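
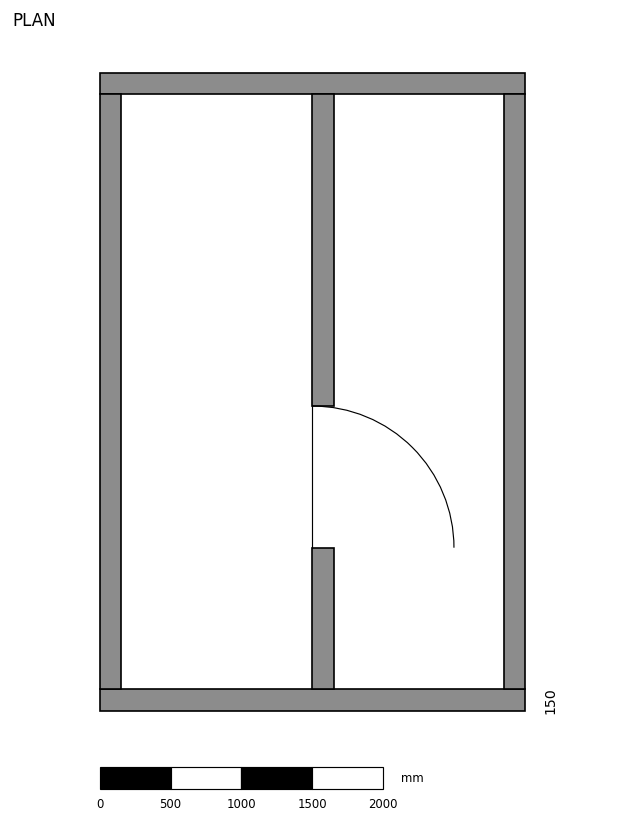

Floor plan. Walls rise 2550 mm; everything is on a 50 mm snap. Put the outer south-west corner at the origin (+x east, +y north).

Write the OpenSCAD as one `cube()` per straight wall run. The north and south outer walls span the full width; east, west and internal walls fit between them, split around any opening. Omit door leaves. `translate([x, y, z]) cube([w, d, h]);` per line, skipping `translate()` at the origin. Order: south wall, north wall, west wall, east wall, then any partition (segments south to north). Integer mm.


cube([3000, 150, 2550]);
translate([0, 4350, 0]) cube([3000, 150, 2550]);
translate([0, 150, 0]) cube([150, 4200, 2550]);
translate([2850, 150, 0]) cube([150, 4200, 2550]);
translate([1500, 150, 0]) cube([150, 1000, 2550]);
translate([1500, 2150, 0]) cube([150, 2200, 2550]);


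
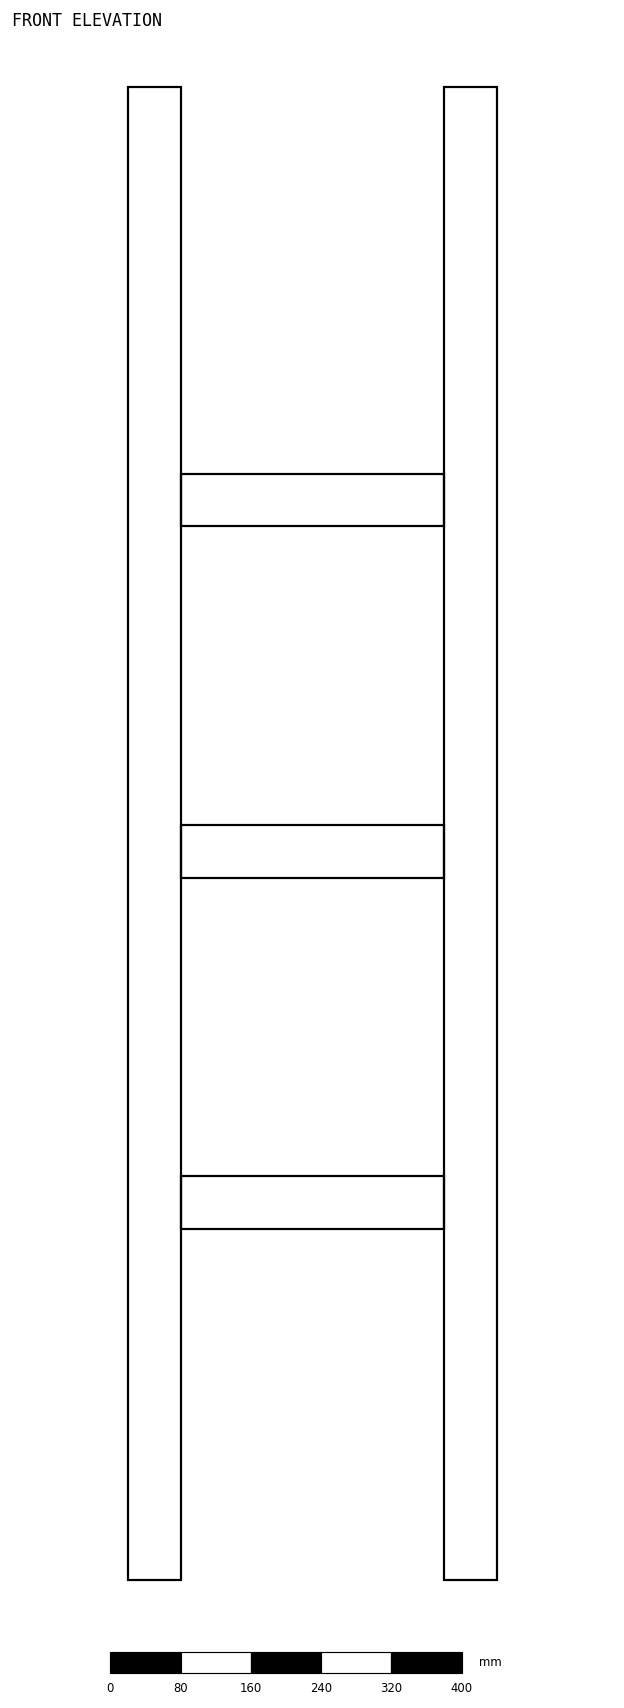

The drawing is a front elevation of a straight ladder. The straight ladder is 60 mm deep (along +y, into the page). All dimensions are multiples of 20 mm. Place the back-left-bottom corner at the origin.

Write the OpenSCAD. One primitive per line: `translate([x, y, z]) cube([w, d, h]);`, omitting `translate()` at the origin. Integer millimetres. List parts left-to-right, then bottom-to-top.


cube([60, 60, 1700]);
translate([60, 0, 400]) cube([300, 60, 60]);
translate([60, 0, 800]) cube([300, 60, 60]);
translate([60, 0, 1200]) cube([300, 60, 60]);
translate([360, 0, 0]) cube([60, 60, 1700]);


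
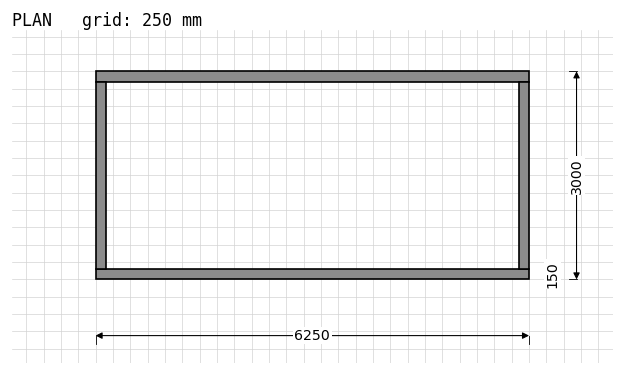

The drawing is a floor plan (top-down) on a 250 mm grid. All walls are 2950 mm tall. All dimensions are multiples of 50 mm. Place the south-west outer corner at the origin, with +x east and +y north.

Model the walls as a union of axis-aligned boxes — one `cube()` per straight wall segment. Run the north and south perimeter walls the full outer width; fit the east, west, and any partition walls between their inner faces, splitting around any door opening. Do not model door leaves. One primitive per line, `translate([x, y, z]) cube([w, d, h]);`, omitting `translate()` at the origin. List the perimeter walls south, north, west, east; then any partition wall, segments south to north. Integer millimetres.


cube([6250, 150, 2950]);
translate([0, 2850, 0]) cube([6250, 150, 2950]);
translate([0, 150, 0]) cube([150, 2700, 2950]);
translate([6100, 150, 0]) cube([150, 2700, 2950]);


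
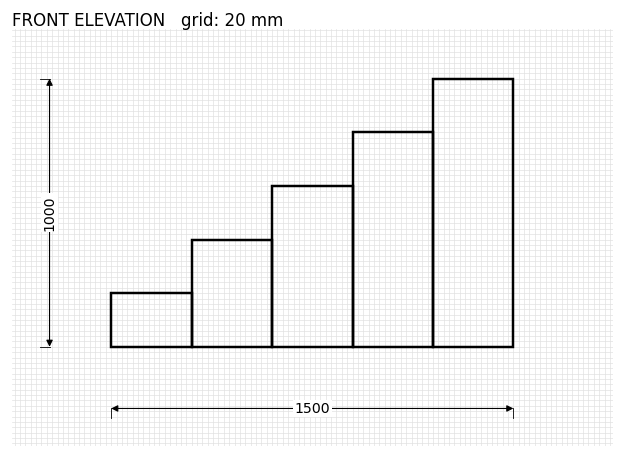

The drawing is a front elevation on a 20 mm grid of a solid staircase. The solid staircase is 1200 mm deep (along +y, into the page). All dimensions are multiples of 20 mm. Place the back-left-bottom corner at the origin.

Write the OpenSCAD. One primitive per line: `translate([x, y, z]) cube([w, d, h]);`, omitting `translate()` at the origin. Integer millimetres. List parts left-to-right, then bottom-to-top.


cube([300, 1200, 200]);
translate([300, 0, 0]) cube([300, 1200, 400]);
translate([600, 0, 0]) cube([300, 1200, 600]);
translate([900, 0, 0]) cube([300, 1200, 800]);
translate([1200, 0, 0]) cube([300, 1200, 1000]);


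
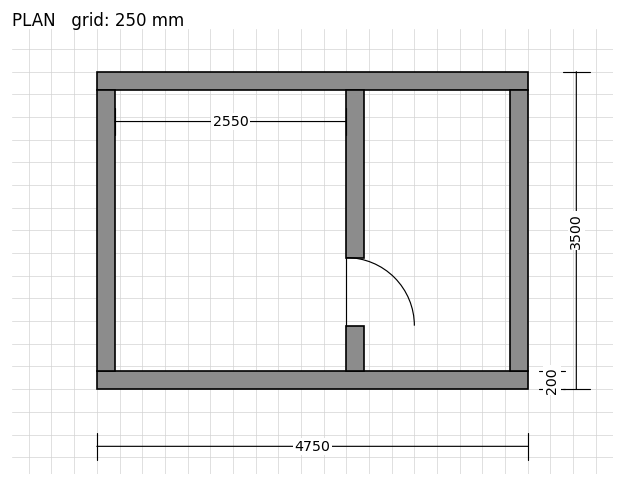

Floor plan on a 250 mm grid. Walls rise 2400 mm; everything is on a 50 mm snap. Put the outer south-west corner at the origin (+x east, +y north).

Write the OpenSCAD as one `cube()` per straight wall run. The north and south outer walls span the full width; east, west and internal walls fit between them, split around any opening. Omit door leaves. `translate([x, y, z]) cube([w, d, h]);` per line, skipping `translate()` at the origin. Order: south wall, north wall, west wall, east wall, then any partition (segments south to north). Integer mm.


cube([4750, 200, 2400]);
translate([0, 3300, 0]) cube([4750, 200, 2400]);
translate([0, 200, 0]) cube([200, 3100, 2400]);
translate([4550, 200, 0]) cube([200, 3100, 2400]);
translate([2750, 200, 0]) cube([200, 500, 2400]);
translate([2750, 1450, 0]) cube([200, 1850, 2400]);


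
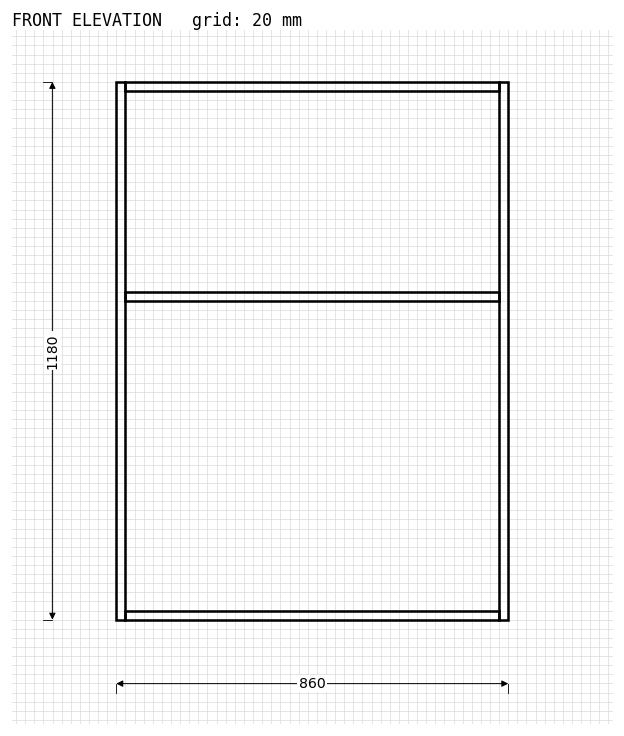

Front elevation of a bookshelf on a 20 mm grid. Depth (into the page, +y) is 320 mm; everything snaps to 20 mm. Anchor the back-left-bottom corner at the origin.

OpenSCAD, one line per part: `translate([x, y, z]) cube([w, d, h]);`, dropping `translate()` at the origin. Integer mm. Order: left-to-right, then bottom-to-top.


cube([20, 320, 1180]);
translate([20, 0, 0]) cube([820, 320, 20]);
translate([20, 0, 700]) cube([820, 320, 20]);
translate([20, 0, 1160]) cube([820, 320, 20]);
translate([840, 0, 0]) cube([20, 320, 1180]);


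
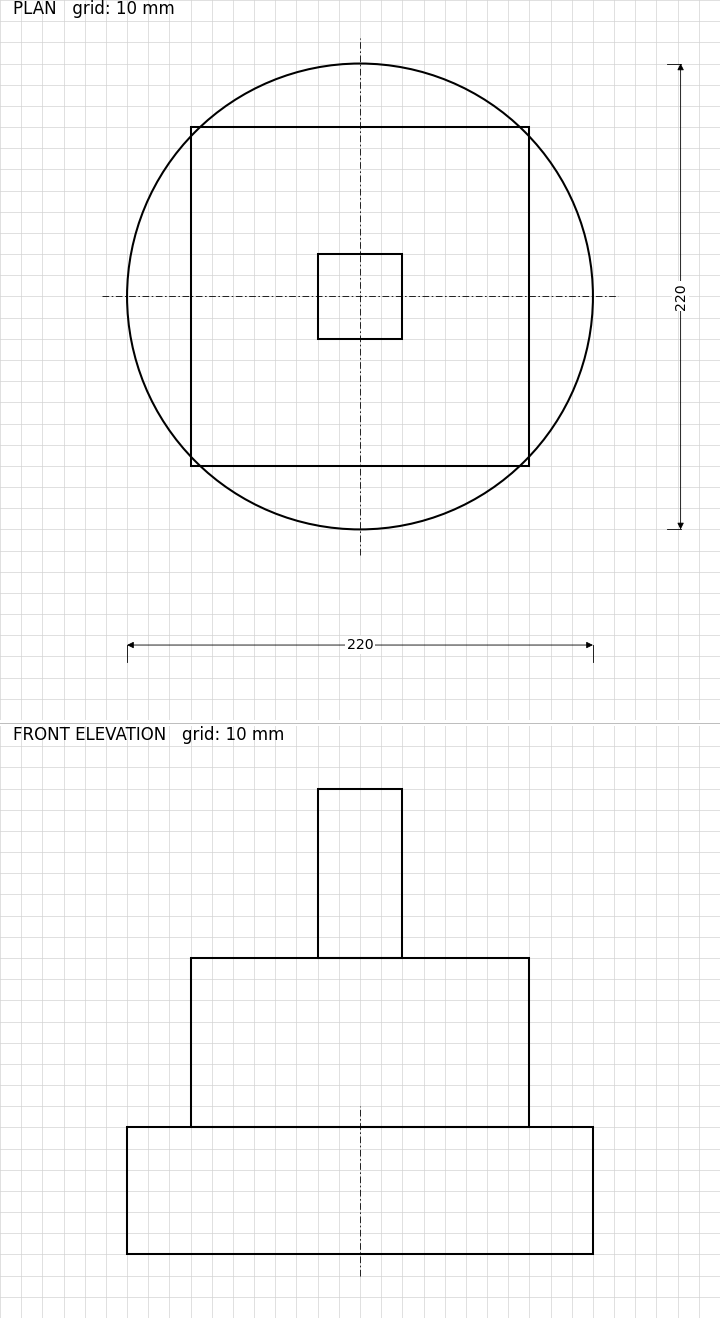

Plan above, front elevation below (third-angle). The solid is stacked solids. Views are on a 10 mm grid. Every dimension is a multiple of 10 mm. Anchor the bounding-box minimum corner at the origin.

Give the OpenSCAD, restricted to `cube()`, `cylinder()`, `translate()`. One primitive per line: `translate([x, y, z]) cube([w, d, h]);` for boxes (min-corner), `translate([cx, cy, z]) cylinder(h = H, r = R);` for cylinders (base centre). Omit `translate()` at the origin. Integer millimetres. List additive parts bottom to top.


translate([110, 110, 0]) cylinder(h = 60, r = 110);
translate([30, 30, 60]) cube([160, 160, 80]);
translate([90, 90, 140]) cube([40, 40, 80]);


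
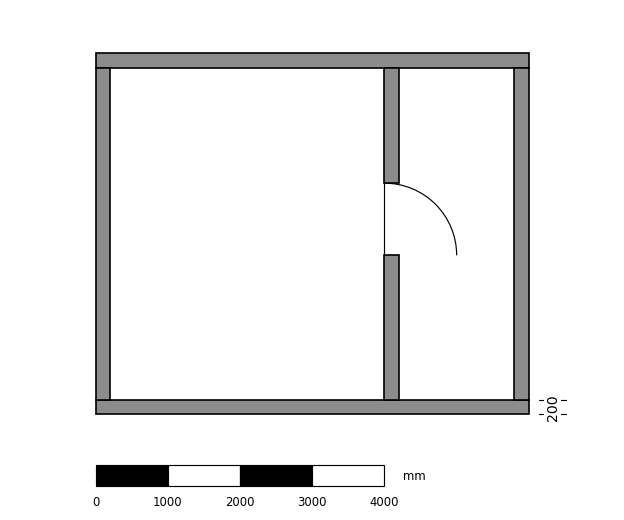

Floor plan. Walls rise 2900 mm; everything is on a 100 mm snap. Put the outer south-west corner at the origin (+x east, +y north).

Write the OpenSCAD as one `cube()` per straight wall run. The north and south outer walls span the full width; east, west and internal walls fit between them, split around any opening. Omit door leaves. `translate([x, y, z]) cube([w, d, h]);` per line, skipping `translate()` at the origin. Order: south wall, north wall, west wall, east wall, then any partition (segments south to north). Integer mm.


cube([6000, 200, 2900]);
translate([0, 4800, 0]) cube([6000, 200, 2900]);
translate([0, 200, 0]) cube([200, 4600, 2900]);
translate([5800, 200, 0]) cube([200, 4600, 2900]);
translate([4000, 200, 0]) cube([200, 2000, 2900]);
translate([4000, 3200, 0]) cube([200, 1600, 2900]);


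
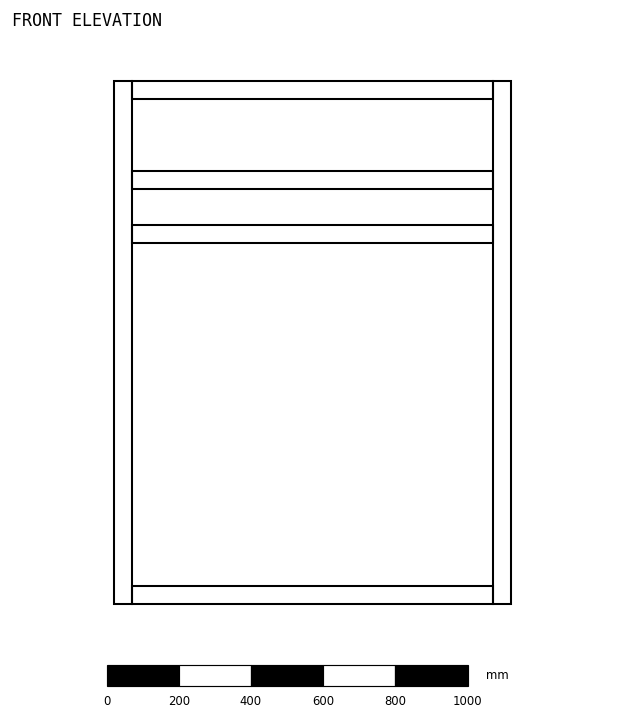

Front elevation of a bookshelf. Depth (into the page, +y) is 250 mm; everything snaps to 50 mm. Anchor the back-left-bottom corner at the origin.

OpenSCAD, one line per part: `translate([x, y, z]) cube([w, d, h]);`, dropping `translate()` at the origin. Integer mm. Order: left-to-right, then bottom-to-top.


cube([50, 250, 1450]);
translate([50, 0, 0]) cube([1000, 250, 50]);
translate([50, 0, 1000]) cube([1000, 250, 50]);
translate([50, 0, 1150]) cube([1000, 250, 50]);
translate([50, 0, 1400]) cube([1000, 250, 50]);
translate([1050, 0, 0]) cube([50, 250, 1450]);


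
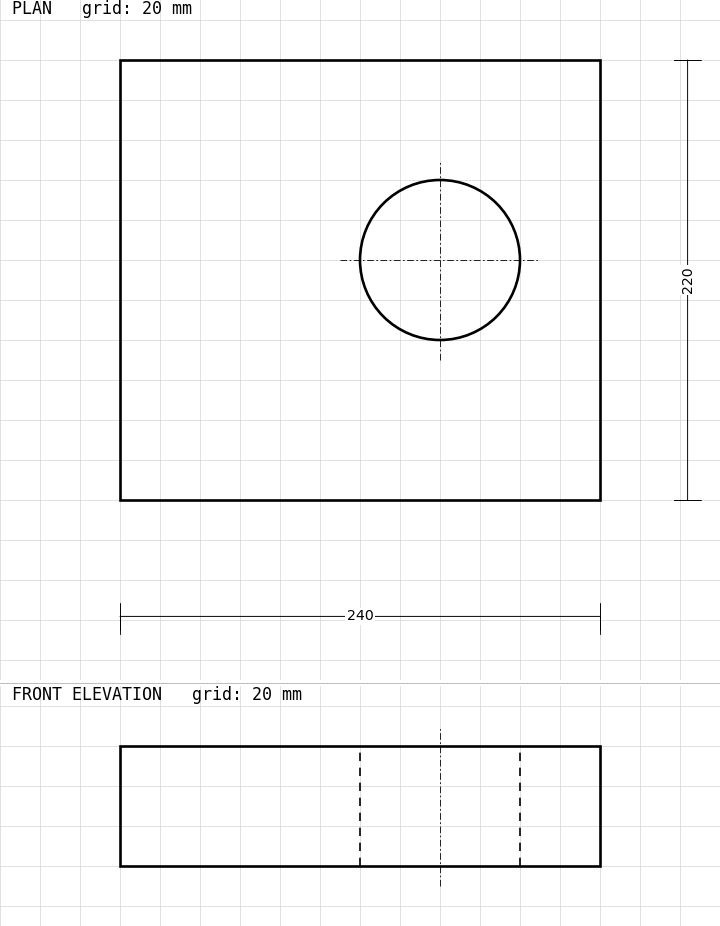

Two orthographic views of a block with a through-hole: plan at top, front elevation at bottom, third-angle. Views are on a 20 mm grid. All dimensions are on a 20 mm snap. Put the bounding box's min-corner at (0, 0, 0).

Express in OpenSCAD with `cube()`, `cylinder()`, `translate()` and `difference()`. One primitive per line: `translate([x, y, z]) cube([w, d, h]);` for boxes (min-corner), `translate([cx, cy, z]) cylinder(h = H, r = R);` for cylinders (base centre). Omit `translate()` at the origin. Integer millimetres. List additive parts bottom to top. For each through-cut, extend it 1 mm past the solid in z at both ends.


difference() {
  cube([240, 220, 60]);
  translate([160, 120, -1]) cylinder(h = 62, r = 40);
}


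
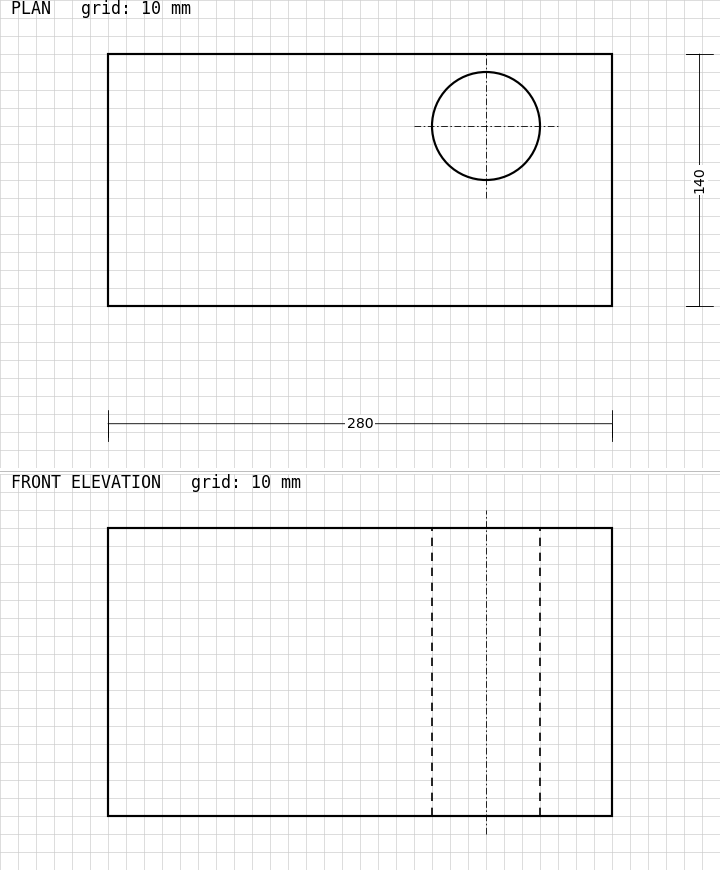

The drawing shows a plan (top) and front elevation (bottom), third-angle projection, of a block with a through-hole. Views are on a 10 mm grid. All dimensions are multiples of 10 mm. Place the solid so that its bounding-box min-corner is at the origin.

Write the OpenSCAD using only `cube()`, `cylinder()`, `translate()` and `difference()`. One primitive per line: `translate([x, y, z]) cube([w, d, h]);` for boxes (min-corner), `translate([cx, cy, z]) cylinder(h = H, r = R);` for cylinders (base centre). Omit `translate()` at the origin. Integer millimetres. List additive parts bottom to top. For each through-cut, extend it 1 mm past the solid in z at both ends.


difference() {
  cube([280, 140, 160]);
  translate([210, 100, -1]) cylinder(h = 162, r = 30);
}


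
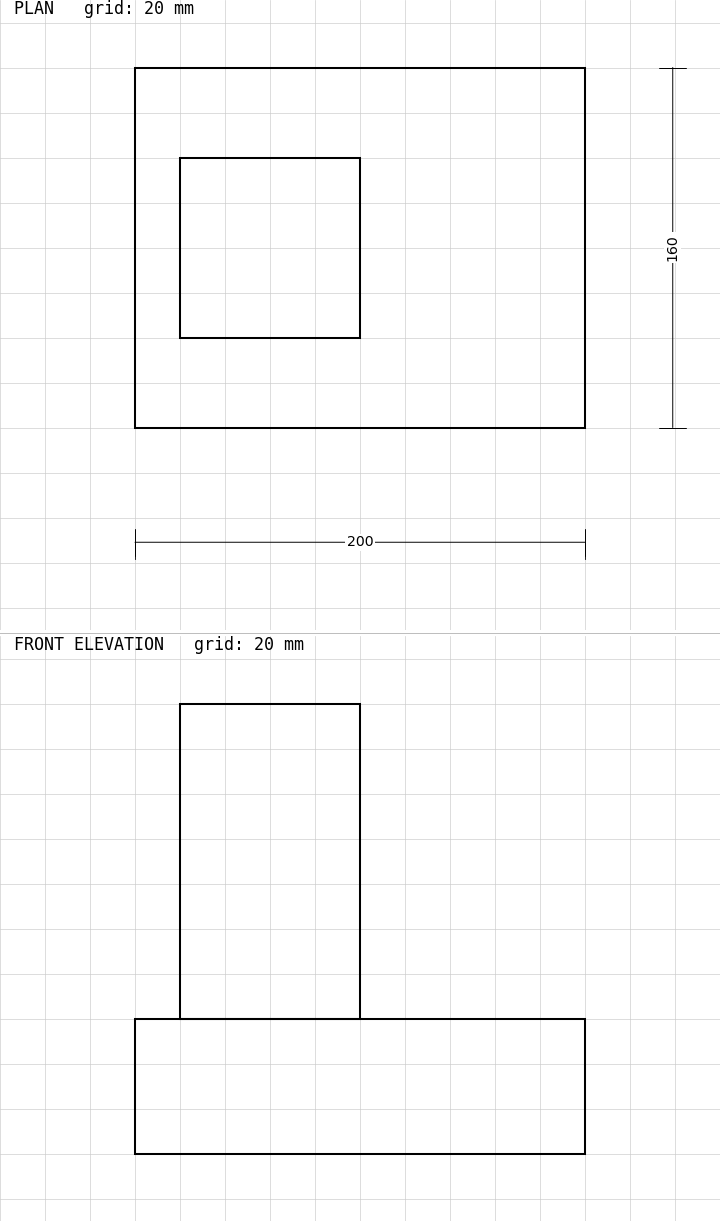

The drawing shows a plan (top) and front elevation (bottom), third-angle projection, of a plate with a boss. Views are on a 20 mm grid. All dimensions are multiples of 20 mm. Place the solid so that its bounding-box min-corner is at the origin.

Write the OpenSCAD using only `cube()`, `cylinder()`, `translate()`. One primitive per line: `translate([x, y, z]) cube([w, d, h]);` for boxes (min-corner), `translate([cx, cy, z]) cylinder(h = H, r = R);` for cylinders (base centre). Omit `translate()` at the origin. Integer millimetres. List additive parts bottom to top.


cube([200, 160, 60]);
translate([20, 40, 60]) cube([80, 80, 140]);


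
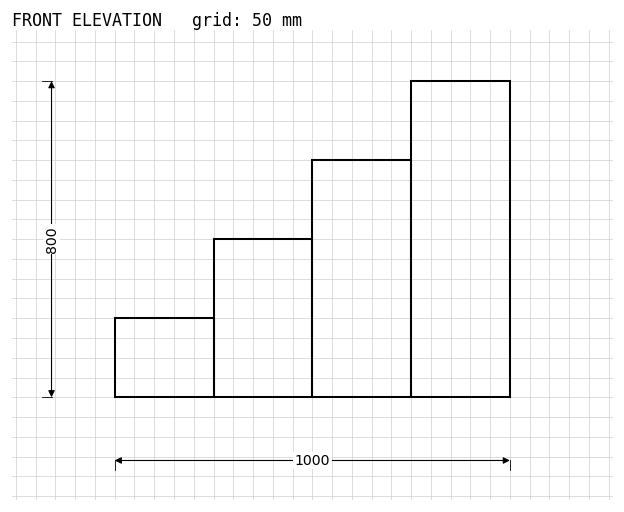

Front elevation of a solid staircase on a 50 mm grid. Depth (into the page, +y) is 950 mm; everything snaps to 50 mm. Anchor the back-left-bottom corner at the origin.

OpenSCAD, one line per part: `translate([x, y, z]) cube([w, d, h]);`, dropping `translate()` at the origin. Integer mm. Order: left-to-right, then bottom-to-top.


cube([250, 950, 200]);
translate([250, 0, 0]) cube([250, 950, 400]);
translate([500, 0, 0]) cube([250, 950, 600]);
translate([750, 0, 0]) cube([250, 950, 800]);


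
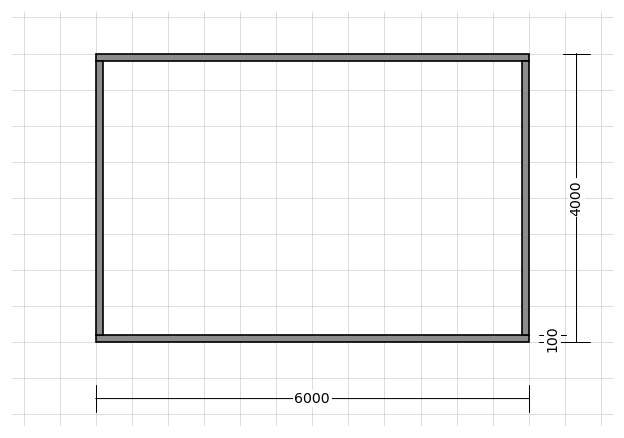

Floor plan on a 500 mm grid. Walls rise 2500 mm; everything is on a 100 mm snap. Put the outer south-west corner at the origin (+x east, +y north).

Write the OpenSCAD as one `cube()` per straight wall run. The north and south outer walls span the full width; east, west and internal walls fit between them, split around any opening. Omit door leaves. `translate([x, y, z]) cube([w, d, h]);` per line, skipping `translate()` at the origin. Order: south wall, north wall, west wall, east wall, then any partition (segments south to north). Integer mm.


cube([6000, 100, 2500]);
translate([0, 3900, 0]) cube([6000, 100, 2500]);
translate([0, 100, 0]) cube([100, 3800, 2500]);
translate([5900, 100, 0]) cube([100, 3800, 2500]);


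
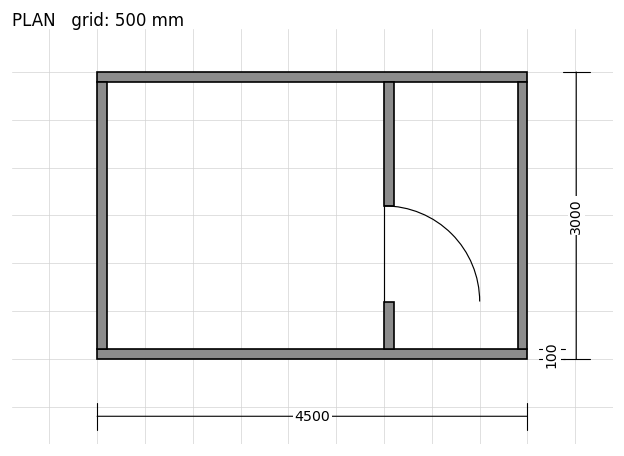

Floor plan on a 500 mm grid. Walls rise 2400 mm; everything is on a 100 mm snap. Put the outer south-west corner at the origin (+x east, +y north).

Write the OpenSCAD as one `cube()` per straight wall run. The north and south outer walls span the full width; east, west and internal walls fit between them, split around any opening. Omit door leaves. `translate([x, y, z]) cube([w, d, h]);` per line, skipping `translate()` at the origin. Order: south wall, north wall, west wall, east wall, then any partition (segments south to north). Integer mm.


cube([4500, 100, 2400]);
translate([0, 2900, 0]) cube([4500, 100, 2400]);
translate([0, 100, 0]) cube([100, 2800, 2400]);
translate([4400, 100, 0]) cube([100, 2800, 2400]);
translate([3000, 100, 0]) cube([100, 500, 2400]);
translate([3000, 1600, 0]) cube([100, 1300, 2400]);


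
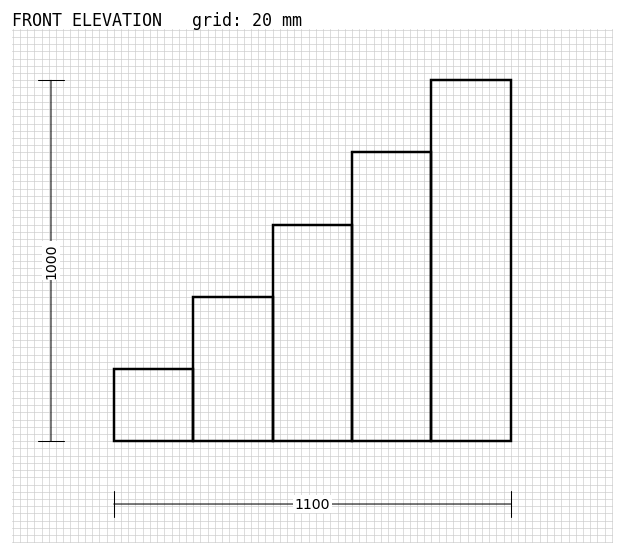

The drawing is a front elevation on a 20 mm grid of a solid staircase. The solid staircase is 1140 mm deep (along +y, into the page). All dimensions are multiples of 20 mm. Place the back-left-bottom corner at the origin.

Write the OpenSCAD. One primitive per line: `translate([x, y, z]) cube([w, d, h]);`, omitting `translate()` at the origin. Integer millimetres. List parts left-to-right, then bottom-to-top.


cube([220, 1140, 200]);
translate([220, 0, 0]) cube([220, 1140, 400]);
translate([440, 0, 0]) cube([220, 1140, 600]);
translate([660, 0, 0]) cube([220, 1140, 800]);
translate([880, 0, 0]) cube([220, 1140, 1000]);


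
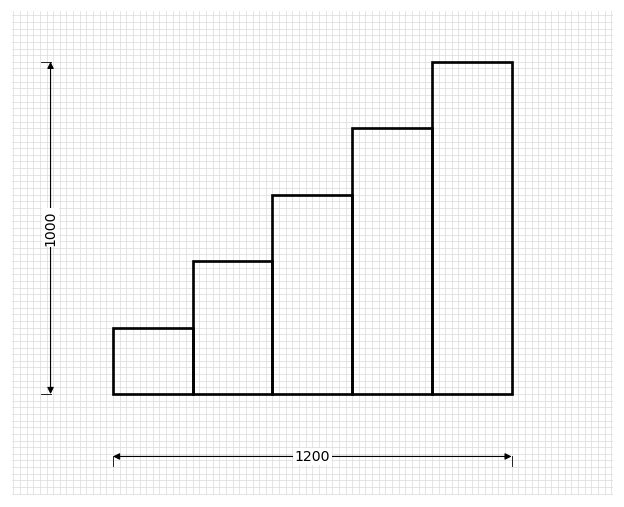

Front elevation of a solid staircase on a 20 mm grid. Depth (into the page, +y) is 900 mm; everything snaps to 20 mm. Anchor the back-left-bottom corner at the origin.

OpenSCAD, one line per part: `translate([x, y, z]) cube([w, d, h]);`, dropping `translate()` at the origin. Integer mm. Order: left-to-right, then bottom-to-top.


cube([240, 900, 200]);
translate([240, 0, 0]) cube([240, 900, 400]);
translate([480, 0, 0]) cube([240, 900, 600]);
translate([720, 0, 0]) cube([240, 900, 800]);
translate([960, 0, 0]) cube([240, 900, 1000]);


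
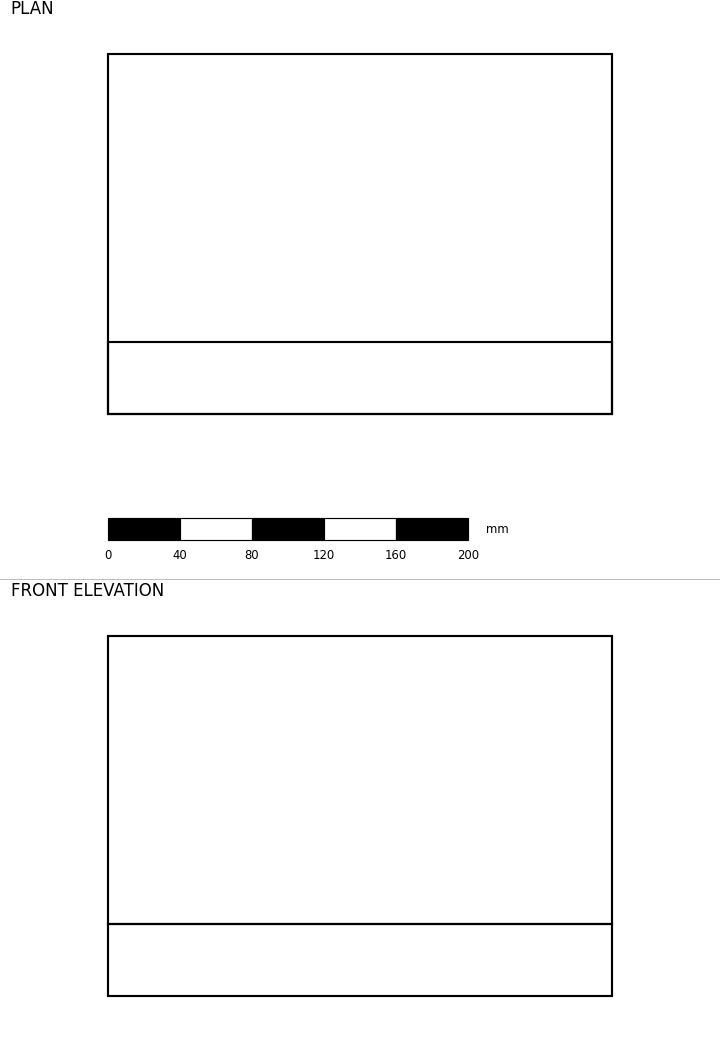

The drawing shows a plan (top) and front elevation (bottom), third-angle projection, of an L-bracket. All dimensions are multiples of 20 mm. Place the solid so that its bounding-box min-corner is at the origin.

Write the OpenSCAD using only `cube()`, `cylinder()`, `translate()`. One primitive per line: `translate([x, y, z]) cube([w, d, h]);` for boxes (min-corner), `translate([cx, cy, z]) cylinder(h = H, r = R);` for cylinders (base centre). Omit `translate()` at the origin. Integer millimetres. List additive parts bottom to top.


cube([280, 200, 40]);
translate([0, 0, 40]) cube([280, 40, 160]);


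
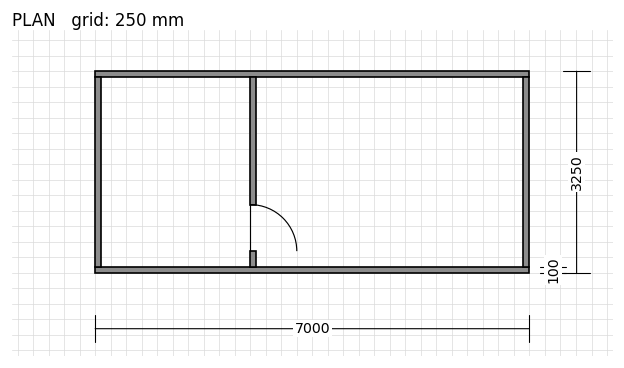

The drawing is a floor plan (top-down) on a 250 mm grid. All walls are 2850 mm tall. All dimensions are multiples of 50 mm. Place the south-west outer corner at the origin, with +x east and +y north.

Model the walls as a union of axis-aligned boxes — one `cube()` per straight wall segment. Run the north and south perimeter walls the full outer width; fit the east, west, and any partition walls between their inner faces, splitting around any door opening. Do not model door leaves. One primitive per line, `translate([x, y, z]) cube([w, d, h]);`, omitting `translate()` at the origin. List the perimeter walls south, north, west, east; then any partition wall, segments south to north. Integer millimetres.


cube([7000, 100, 2850]);
translate([0, 3150, 0]) cube([7000, 100, 2850]);
translate([0, 100, 0]) cube([100, 3050, 2850]);
translate([6900, 100, 0]) cube([100, 3050, 2850]);
translate([2500, 100, 0]) cube([100, 250, 2850]);
translate([2500, 1100, 0]) cube([100, 2050, 2850]);


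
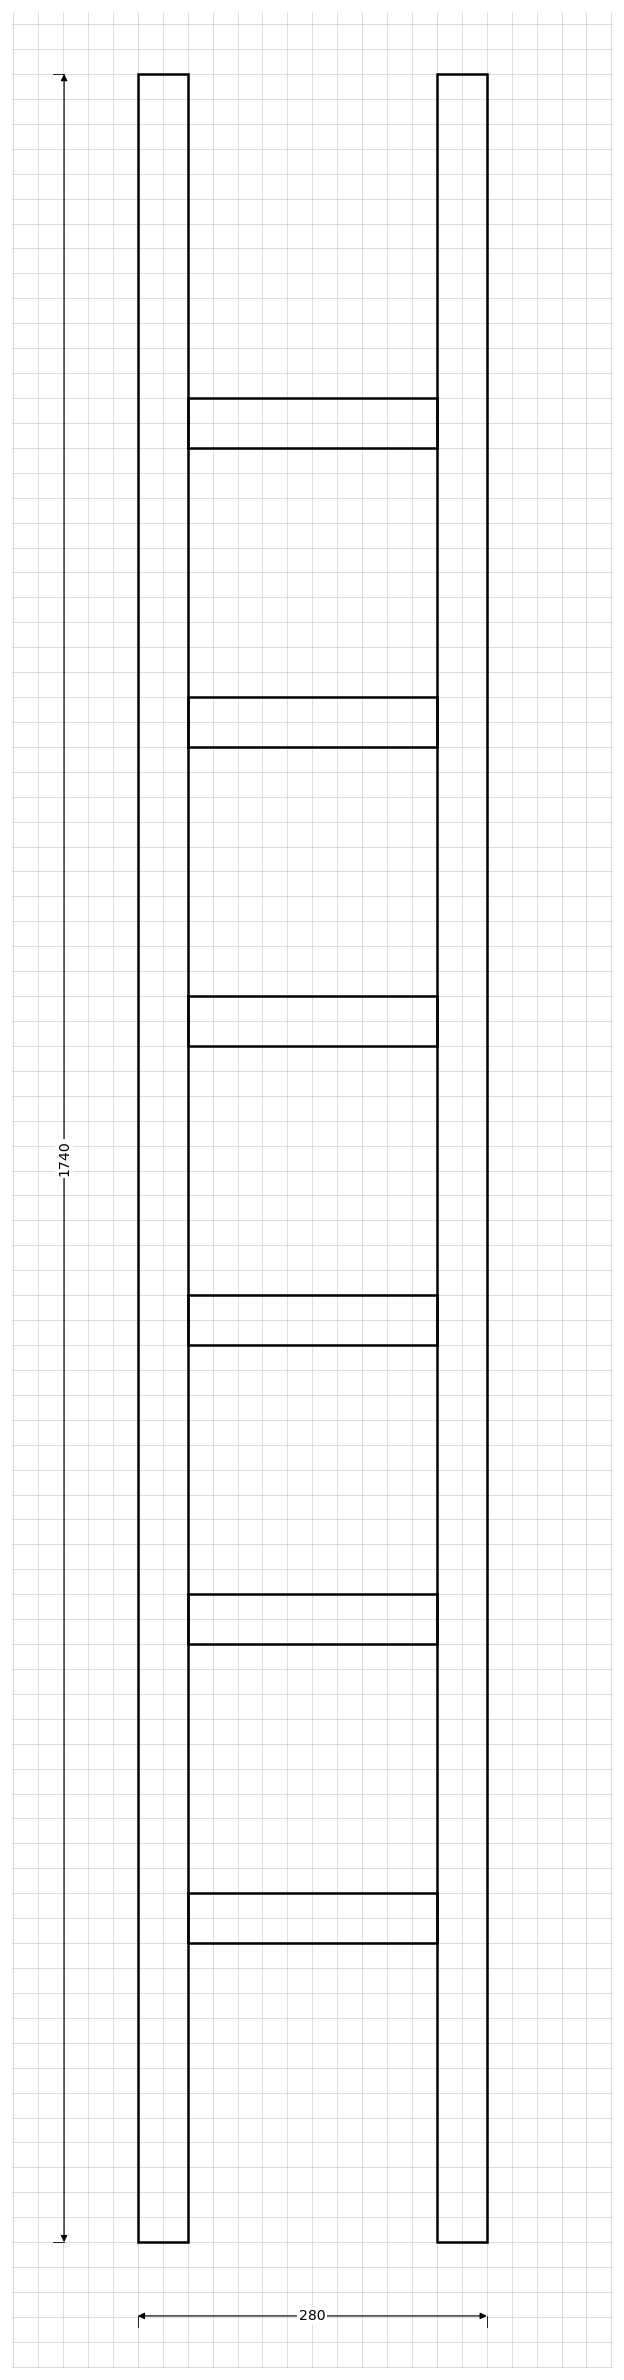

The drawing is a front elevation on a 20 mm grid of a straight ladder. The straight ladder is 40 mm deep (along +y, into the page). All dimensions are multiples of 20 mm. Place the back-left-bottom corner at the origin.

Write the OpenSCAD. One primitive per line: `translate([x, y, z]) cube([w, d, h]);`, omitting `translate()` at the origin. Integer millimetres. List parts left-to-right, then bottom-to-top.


cube([40, 40, 1740]);
translate([40, 0, 240]) cube([200, 40, 40]);
translate([40, 0, 480]) cube([200, 40, 40]);
translate([40, 0, 720]) cube([200, 40, 40]);
translate([40, 0, 960]) cube([200, 40, 40]);
translate([40, 0, 1200]) cube([200, 40, 40]);
translate([40, 0, 1440]) cube([200, 40, 40]);
translate([240, 0, 0]) cube([40, 40, 1740]);


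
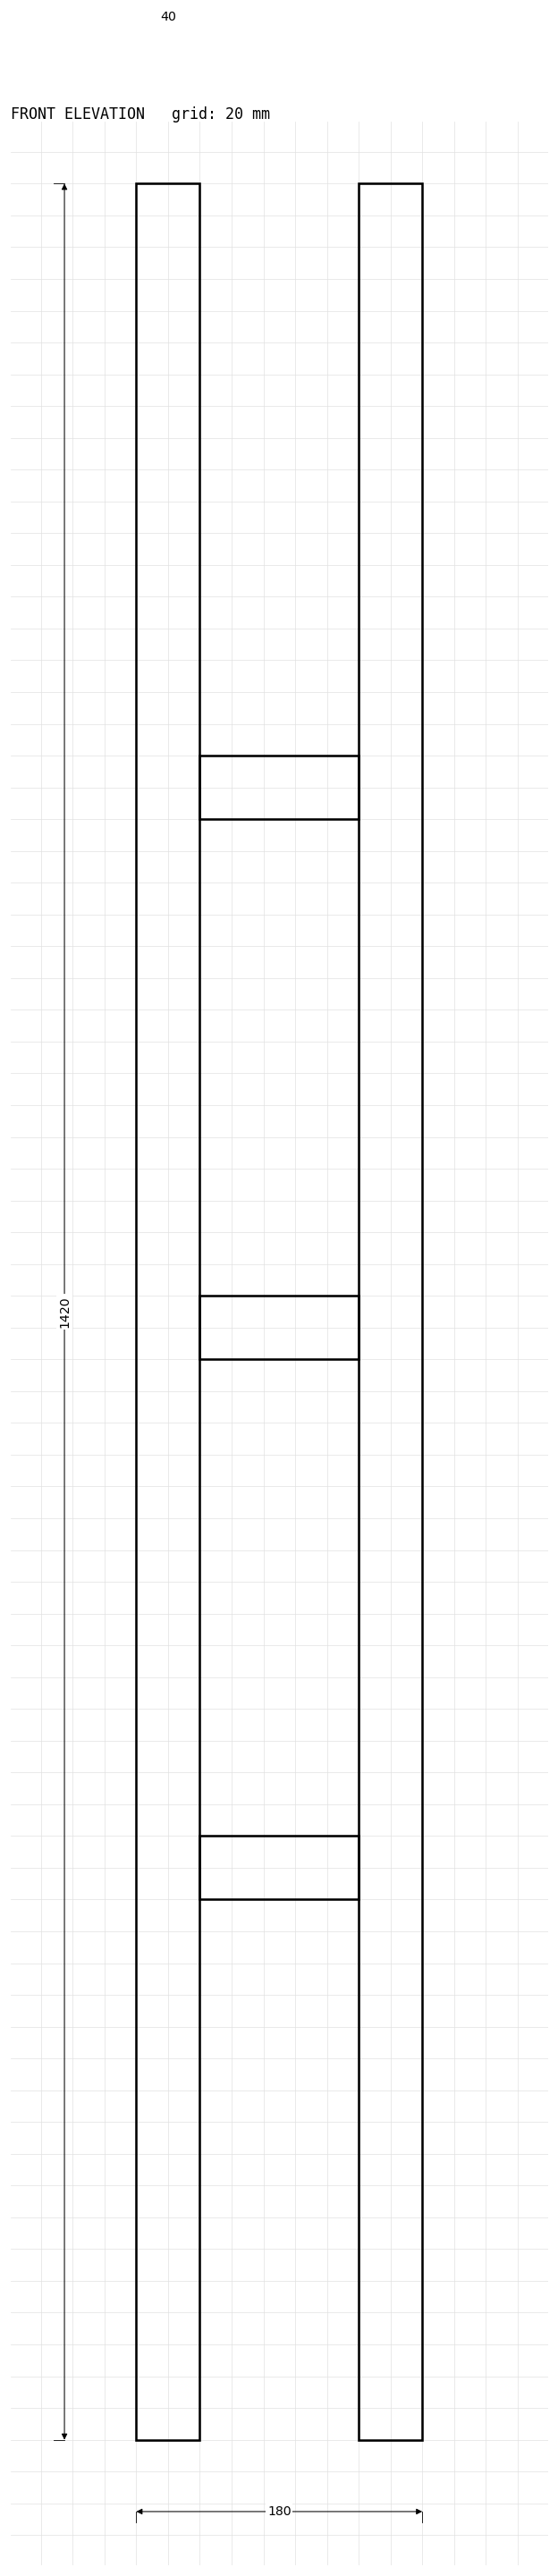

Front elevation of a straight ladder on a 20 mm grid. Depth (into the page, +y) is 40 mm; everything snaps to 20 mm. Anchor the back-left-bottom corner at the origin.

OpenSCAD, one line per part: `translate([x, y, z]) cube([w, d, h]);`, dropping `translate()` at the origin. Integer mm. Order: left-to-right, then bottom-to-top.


cube([40, 40, 1420]);
translate([40, 0, 340]) cube([100, 40, 40]);
translate([40, 0, 680]) cube([100, 40, 40]);
translate([40, 0, 1020]) cube([100, 40, 40]);
translate([140, 0, 0]) cube([40, 40, 1420]);


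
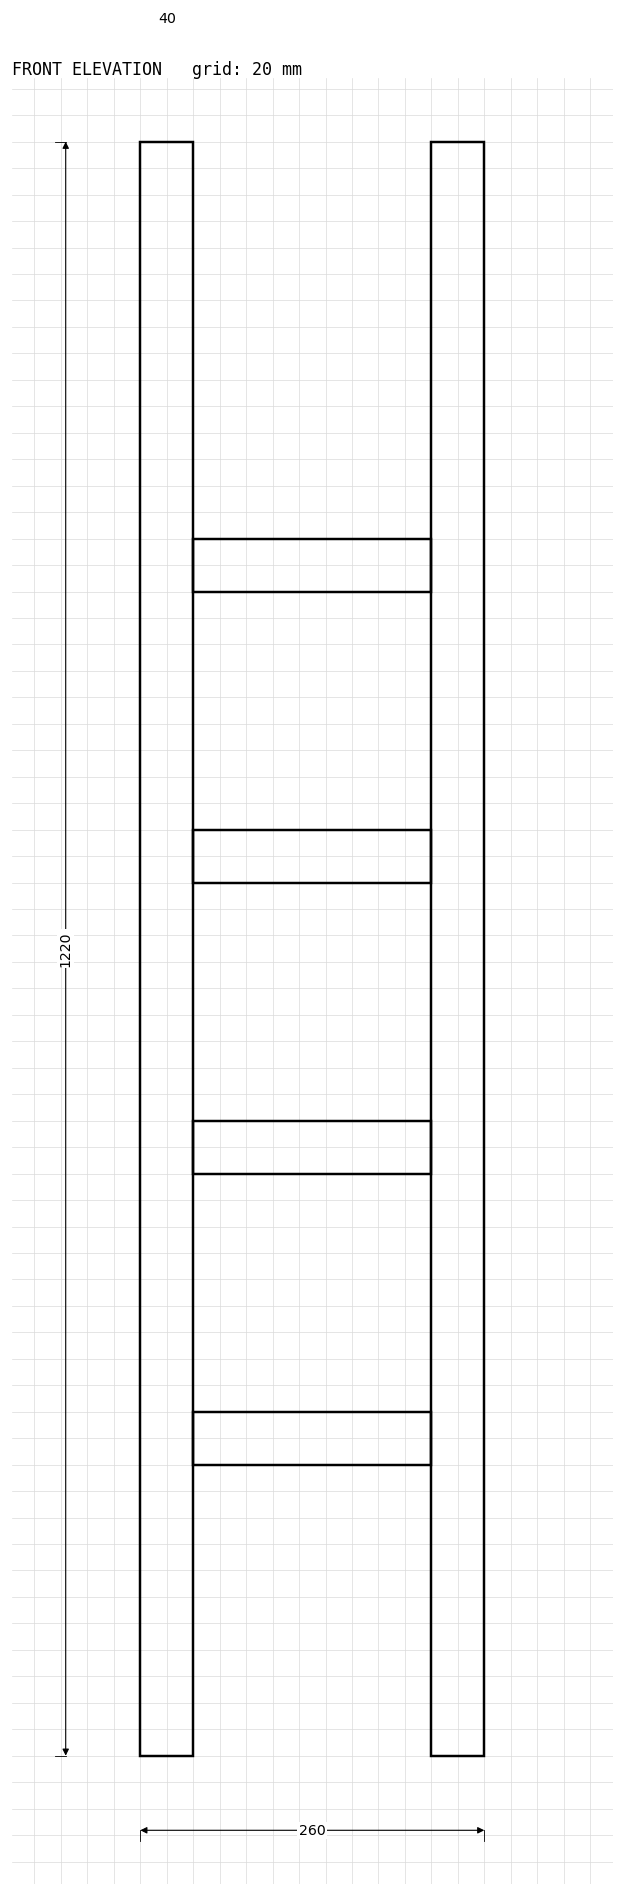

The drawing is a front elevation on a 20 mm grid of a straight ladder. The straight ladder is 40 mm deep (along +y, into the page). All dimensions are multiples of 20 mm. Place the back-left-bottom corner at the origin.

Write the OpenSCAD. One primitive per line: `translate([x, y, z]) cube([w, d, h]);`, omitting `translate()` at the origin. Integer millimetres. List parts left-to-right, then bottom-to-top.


cube([40, 40, 1220]);
translate([40, 0, 220]) cube([180, 40, 40]);
translate([40, 0, 440]) cube([180, 40, 40]);
translate([40, 0, 660]) cube([180, 40, 40]);
translate([40, 0, 880]) cube([180, 40, 40]);
translate([220, 0, 0]) cube([40, 40, 1220]);


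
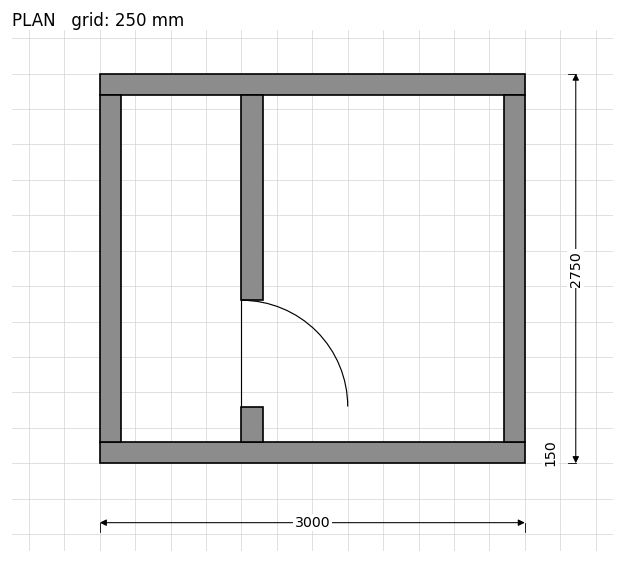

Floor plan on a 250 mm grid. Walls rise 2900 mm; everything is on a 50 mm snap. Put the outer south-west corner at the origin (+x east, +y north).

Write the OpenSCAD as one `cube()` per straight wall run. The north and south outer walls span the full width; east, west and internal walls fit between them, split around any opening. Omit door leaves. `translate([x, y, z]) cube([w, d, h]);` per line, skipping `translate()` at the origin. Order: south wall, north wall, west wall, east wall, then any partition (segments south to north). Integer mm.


cube([3000, 150, 2900]);
translate([0, 2600, 0]) cube([3000, 150, 2900]);
translate([0, 150, 0]) cube([150, 2450, 2900]);
translate([2850, 150, 0]) cube([150, 2450, 2900]);
translate([1000, 150, 0]) cube([150, 250, 2900]);
translate([1000, 1150, 0]) cube([150, 1450, 2900]);


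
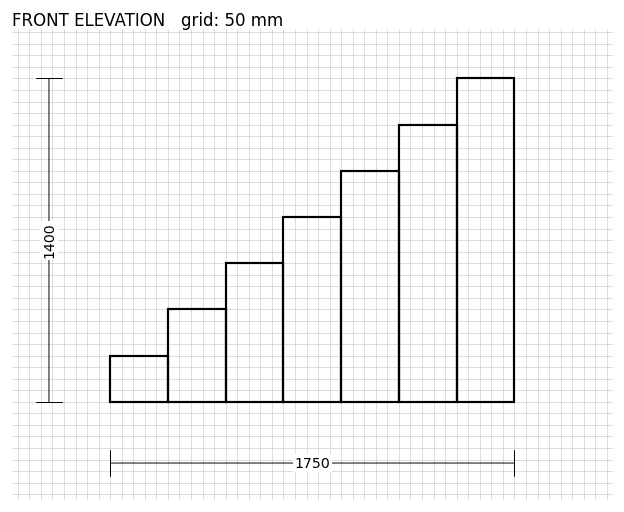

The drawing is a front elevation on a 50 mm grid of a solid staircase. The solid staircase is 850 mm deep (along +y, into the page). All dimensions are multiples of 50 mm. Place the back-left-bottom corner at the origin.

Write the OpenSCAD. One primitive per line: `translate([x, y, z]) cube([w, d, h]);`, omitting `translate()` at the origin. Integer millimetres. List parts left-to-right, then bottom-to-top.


cube([250, 850, 200]);
translate([250, 0, 0]) cube([250, 850, 400]);
translate([500, 0, 0]) cube([250, 850, 600]);
translate([750, 0, 0]) cube([250, 850, 800]);
translate([1000, 0, 0]) cube([250, 850, 1000]);
translate([1250, 0, 0]) cube([250, 850, 1200]);
translate([1500, 0, 0]) cube([250, 850, 1400]);


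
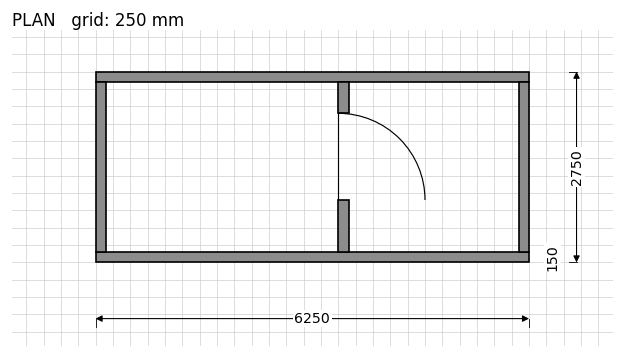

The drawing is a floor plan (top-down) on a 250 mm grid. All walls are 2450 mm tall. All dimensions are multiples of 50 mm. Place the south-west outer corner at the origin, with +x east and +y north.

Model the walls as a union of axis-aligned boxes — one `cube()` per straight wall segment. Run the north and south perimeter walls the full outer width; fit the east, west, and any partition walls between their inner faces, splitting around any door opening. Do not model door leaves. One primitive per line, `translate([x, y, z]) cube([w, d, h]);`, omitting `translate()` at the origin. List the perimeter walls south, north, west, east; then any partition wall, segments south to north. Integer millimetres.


cube([6250, 150, 2450]);
translate([0, 2600, 0]) cube([6250, 150, 2450]);
translate([0, 150, 0]) cube([150, 2450, 2450]);
translate([6100, 150, 0]) cube([150, 2450, 2450]);
translate([3500, 150, 0]) cube([150, 750, 2450]);
translate([3500, 2150, 0]) cube([150, 450, 2450]);


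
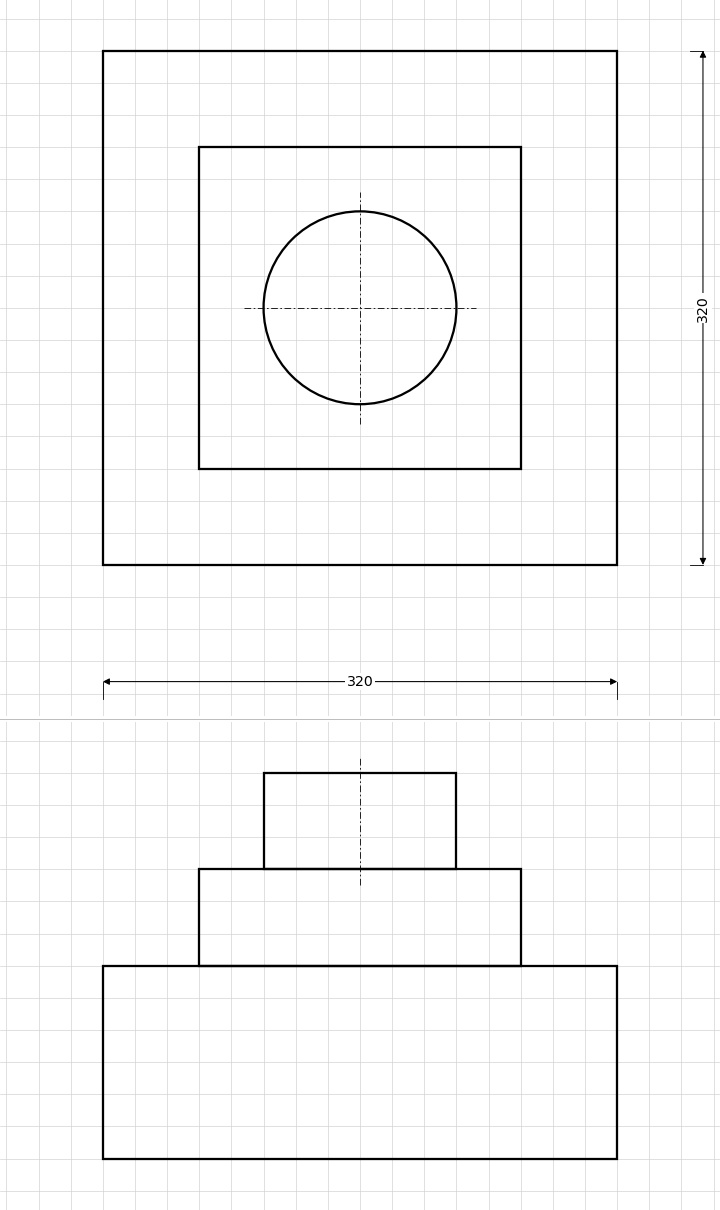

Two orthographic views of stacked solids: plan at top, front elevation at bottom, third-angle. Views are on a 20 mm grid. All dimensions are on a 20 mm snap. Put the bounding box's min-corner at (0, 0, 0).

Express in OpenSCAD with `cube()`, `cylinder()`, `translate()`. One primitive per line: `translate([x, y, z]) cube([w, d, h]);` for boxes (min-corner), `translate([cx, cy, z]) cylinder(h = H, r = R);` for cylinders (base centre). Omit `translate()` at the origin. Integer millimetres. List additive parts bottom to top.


cube([320, 320, 120]);
translate([60, 60, 120]) cube([200, 200, 60]);
translate([160, 160, 180]) cylinder(h = 60, r = 60);


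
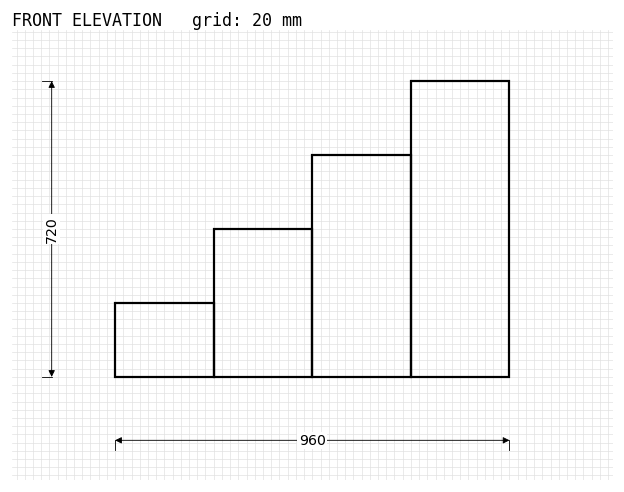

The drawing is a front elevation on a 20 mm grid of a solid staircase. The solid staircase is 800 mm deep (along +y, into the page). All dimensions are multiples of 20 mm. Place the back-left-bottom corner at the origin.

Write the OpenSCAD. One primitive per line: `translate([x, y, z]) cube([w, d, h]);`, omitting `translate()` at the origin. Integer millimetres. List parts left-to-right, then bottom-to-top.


cube([240, 800, 180]);
translate([240, 0, 0]) cube([240, 800, 360]);
translate([480, 0, 0]) cube([240, 800, 540]);
translate([720, 0, 0]) cube([240, 800, 720]);


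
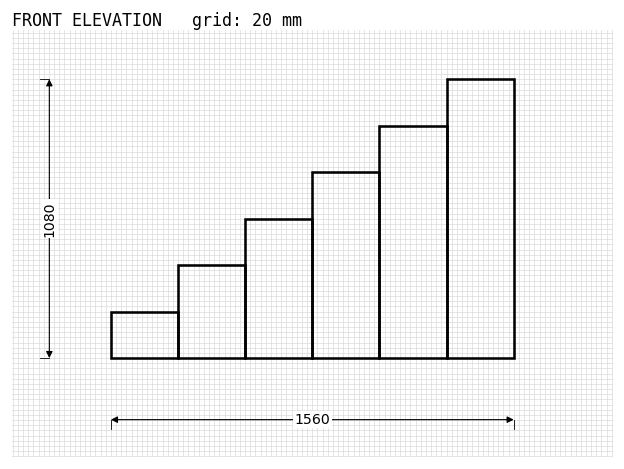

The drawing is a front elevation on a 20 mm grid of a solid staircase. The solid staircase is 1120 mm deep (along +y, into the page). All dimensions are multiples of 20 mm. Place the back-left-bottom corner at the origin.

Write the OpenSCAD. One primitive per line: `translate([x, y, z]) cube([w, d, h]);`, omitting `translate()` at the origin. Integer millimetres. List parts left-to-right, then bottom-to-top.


cube([260, 1120, 180]);
translate([260, 0, 0]) cube([260, 1120, 360]);
translate([520, 0, 0]) cube([260, 1120, 540]);
translate([780, 0, 0]) cube([260, 1120, 720]);
translate([1040, 0, 0]) cube([260, 1120, 900]);
translate([1300, 0, 0]) cube([260, 1120, 1080]);


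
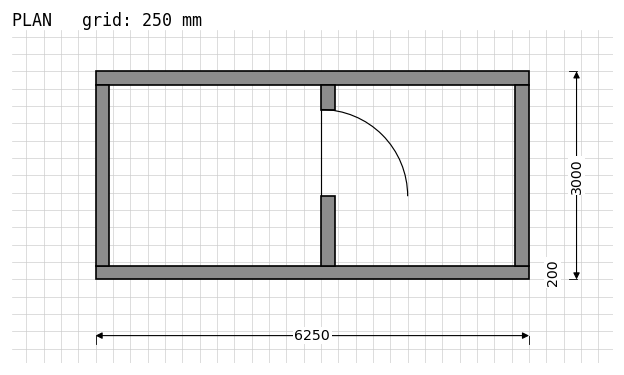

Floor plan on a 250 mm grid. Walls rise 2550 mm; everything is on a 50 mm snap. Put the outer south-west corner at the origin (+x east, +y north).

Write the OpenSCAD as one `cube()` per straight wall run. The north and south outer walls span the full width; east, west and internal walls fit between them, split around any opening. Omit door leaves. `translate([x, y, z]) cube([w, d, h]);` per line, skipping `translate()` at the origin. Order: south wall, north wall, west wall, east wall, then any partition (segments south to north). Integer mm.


cube([6250, 200, 2550]);
translate([0, 2800, 0]) cube([6250, 200, 2550]);
translate([0, 200, 0]) cube([200, 2600, 2550]);
translate([6050, 200, 0]) cube([200, 2600, 2550]);
translate([3250, 200, 0]) cube([200, 1000, 2550]);
translate([3250, 2450, 0]) cube([200, 350, 2550]);


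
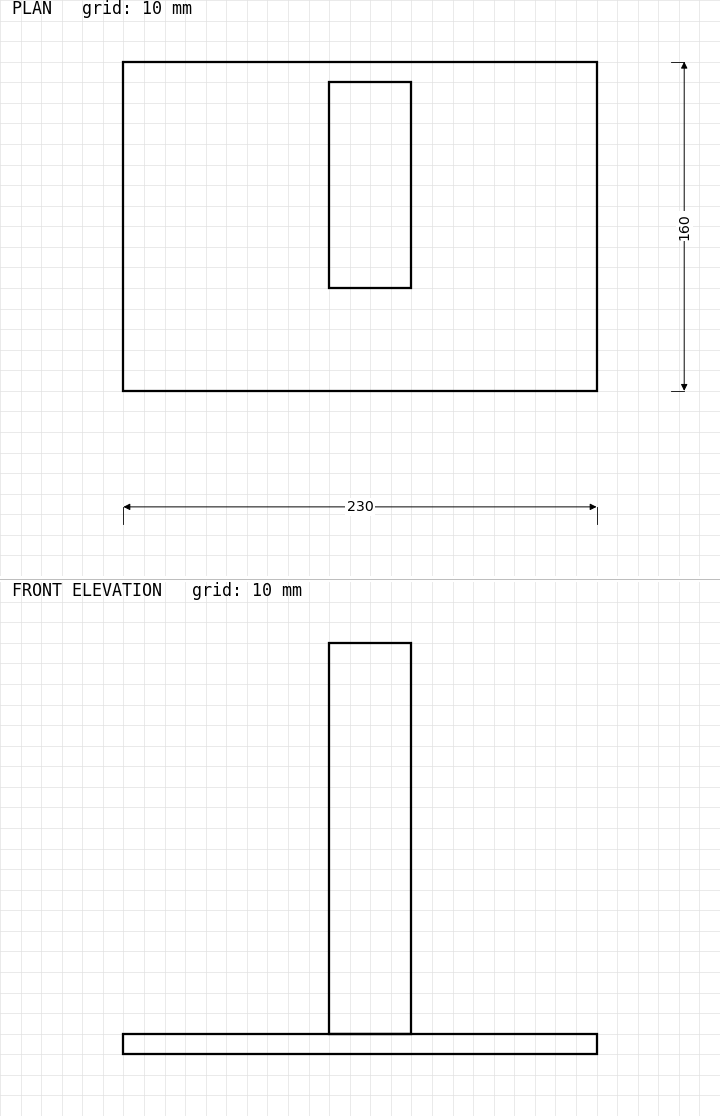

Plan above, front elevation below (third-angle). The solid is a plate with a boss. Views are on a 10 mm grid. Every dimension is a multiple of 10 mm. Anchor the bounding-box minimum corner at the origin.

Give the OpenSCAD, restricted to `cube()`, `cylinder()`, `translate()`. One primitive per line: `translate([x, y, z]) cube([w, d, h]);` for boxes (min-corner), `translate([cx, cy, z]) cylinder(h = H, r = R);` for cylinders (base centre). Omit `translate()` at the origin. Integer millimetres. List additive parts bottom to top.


cube([230, 160, 10]);
translate([100, 50, 10]) cube([40, 100, 190]);


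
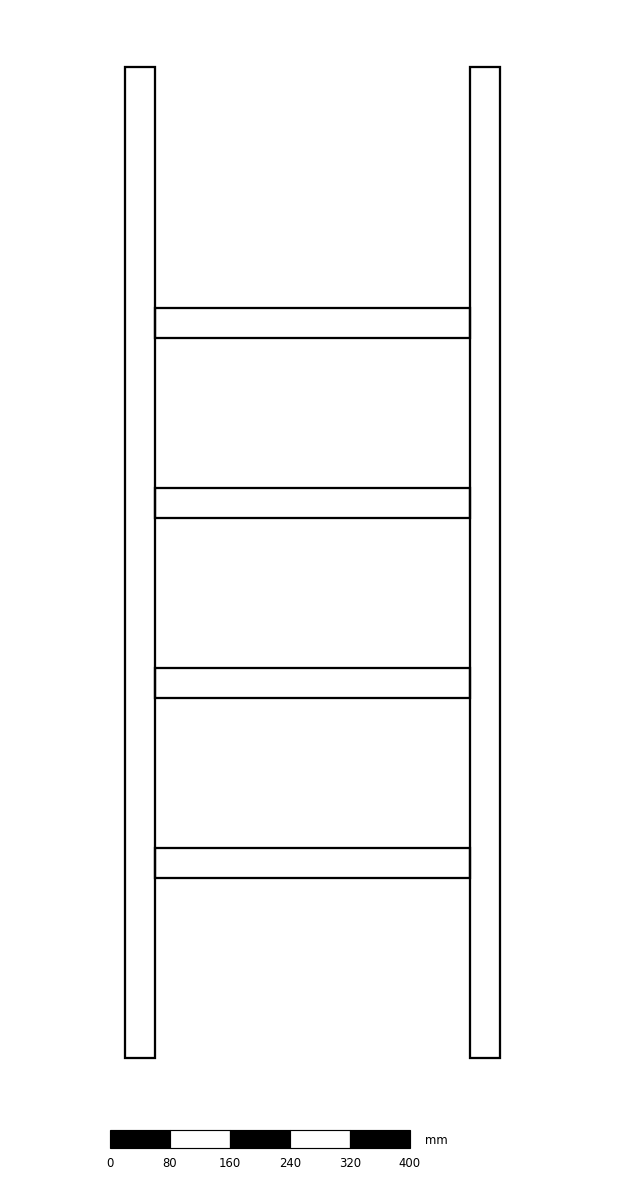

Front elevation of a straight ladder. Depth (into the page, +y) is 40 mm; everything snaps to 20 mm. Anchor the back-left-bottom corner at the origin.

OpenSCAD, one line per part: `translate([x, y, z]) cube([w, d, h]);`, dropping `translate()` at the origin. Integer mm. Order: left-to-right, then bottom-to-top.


cube([40, 40, 1320]);
translate([40, 0, 240]) cube([420, 40, 40]);
translate([40, 0, 480]) cube([420, 40, 40]);
translate([40, 0, 720]) cube([420, 40, 40]);
translate([40, 0, 960]) cube([420, 40, 40]);
translate([460, 0, 0]) cube([40, 40, 1320]);


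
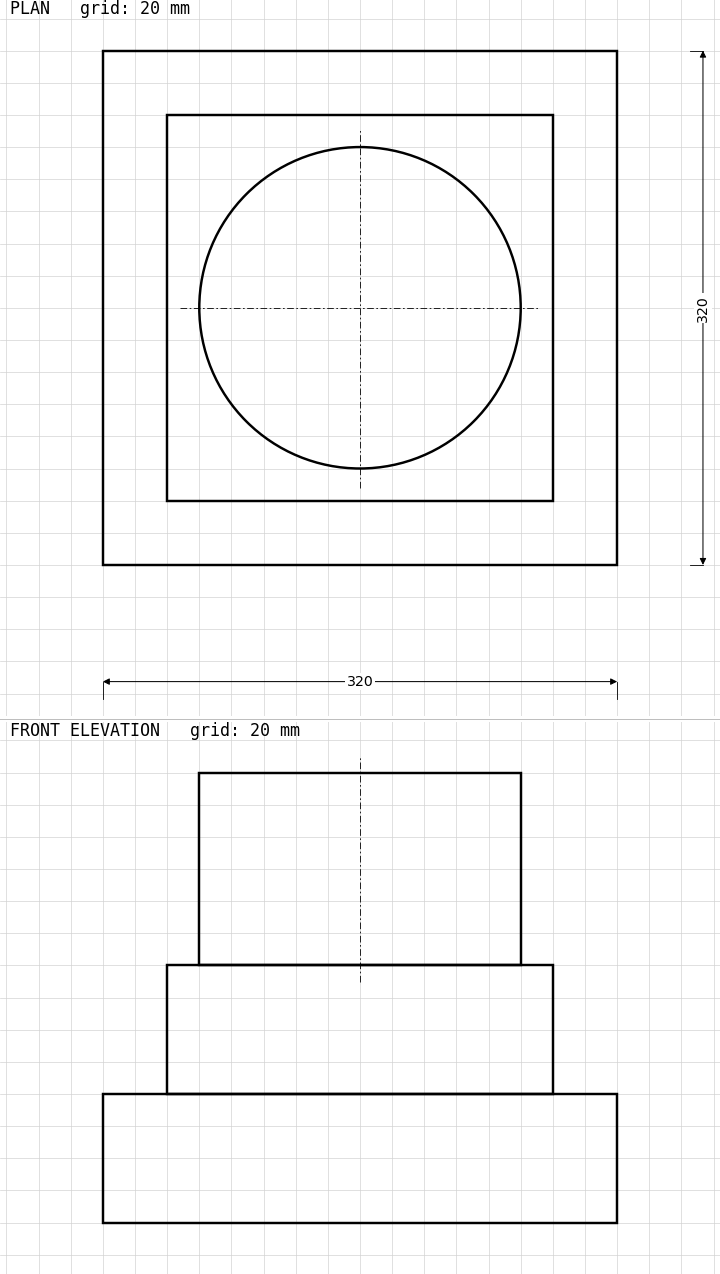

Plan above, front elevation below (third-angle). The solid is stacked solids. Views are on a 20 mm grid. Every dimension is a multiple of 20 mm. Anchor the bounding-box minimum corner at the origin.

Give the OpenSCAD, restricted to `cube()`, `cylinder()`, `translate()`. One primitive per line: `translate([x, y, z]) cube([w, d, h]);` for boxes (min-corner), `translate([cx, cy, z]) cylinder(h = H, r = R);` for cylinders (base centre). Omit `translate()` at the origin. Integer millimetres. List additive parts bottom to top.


cube([320, 320, 80]);
translate([40, 40, 80]) cube([240, 240, 80]);
translate([160, 160, 160]) cylinder(h = 120, r = 100);


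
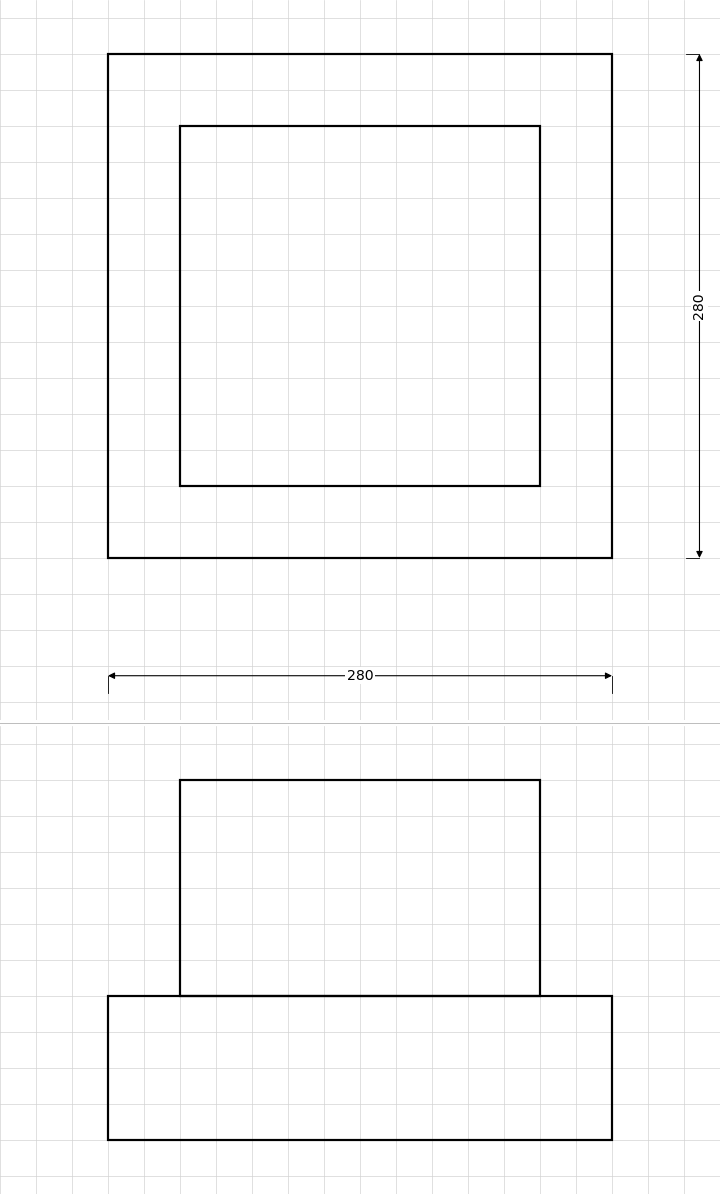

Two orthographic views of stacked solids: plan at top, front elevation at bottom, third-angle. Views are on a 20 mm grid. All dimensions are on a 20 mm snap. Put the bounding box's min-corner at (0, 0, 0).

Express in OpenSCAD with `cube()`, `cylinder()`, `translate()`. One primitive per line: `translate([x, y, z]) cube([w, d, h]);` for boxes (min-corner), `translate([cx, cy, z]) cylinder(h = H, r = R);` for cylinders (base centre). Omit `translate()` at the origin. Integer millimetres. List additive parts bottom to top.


cube([280, 280, 80]);
translate([40, 40, 80]) cube([200, 200, 120]);


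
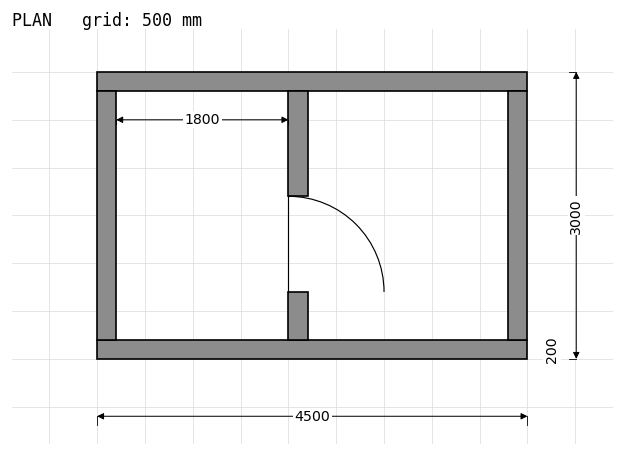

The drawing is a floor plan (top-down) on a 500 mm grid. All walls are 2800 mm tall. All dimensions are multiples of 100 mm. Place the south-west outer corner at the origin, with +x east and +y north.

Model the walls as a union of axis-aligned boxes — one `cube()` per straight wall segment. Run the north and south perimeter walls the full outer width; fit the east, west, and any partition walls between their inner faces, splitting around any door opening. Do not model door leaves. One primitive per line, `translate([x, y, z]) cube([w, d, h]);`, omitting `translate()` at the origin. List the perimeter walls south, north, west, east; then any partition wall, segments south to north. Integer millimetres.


cube([4500, 200, 2800]);
translate([0, 2800, 0]) cube([4500, 200, 2800]);
translate([0, 200, 0]) cube([200, 2600, 2800]);
translate([4300, 200, 0]) cube([200, 2600, 2800]);
translate([2000, 200, 0]) cube([200, 500, 2800]);
translate([2000, 1700, 0]) cube([200, 1100, 2800]);


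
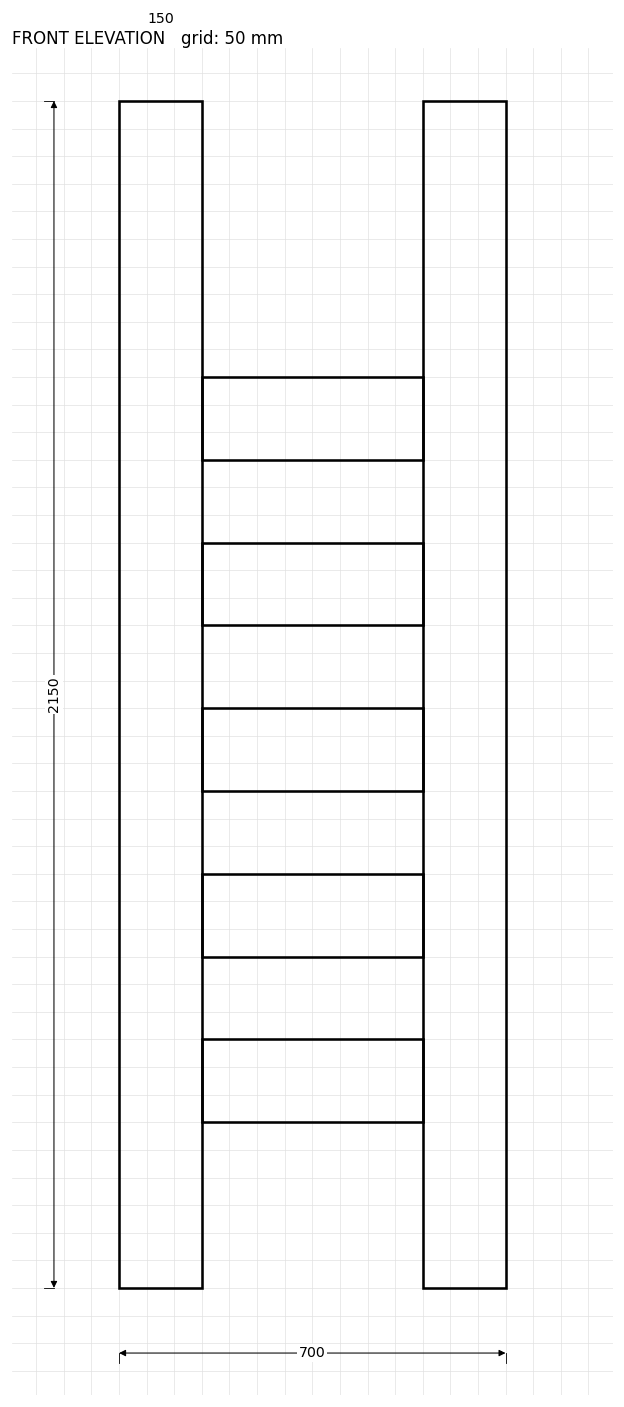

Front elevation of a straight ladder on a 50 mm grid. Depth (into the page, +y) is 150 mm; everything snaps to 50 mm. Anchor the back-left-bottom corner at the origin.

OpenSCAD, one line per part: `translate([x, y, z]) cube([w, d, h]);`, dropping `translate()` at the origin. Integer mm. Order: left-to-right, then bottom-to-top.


cube([150, 150, 2150]);
translate([150, 0, 300]) cube([400, 150, 150]);
translate([150, 0, 600]) cube([400, 150, 150]);
translate([150, 0, 900]) cube([400, 150, 150]);
translate([150, 0, 1200]) cube([400, 150, 150]);
translate([150, 0, 1500]) cube([400, 150, 150]);
translate([550, 0, 0]) cube([150, 150, 2150]);


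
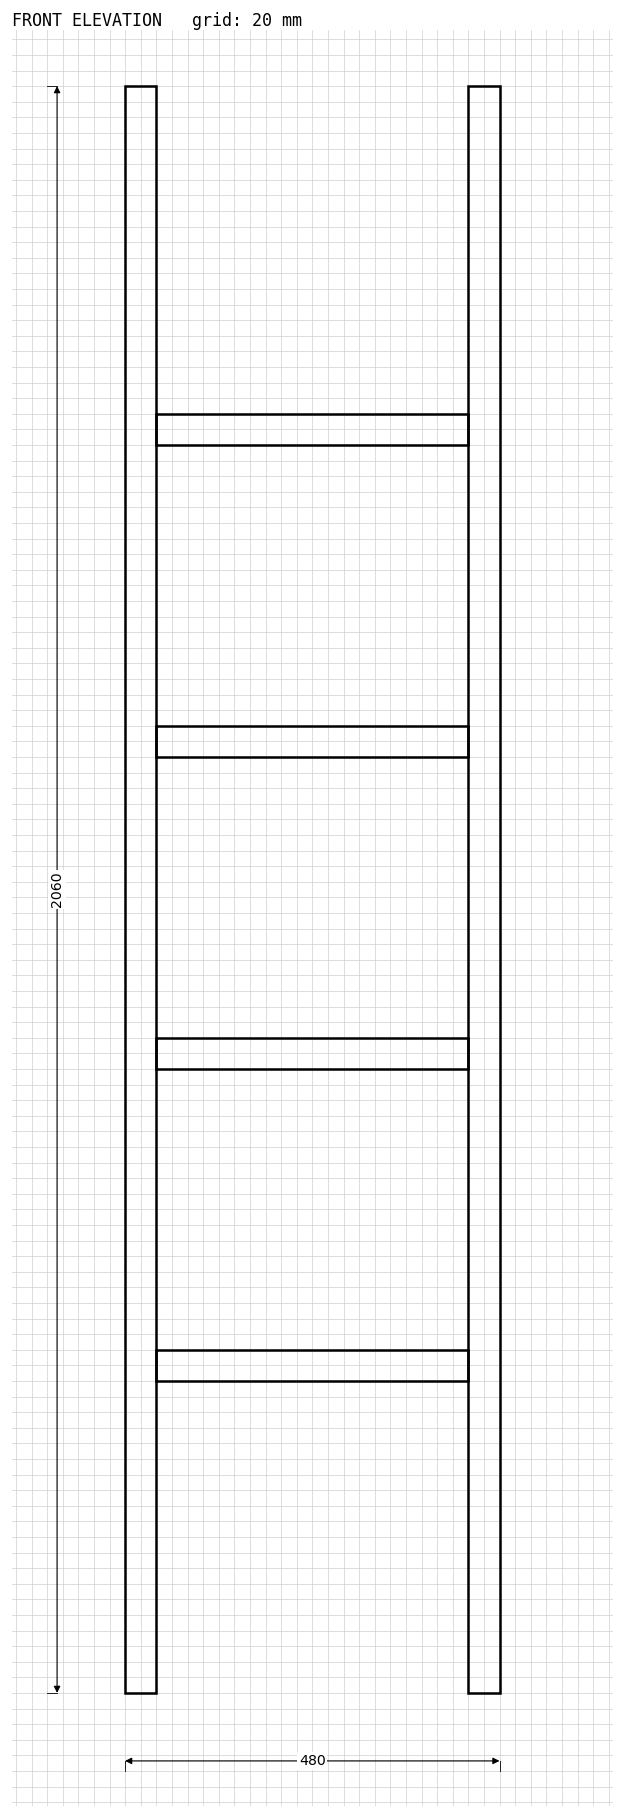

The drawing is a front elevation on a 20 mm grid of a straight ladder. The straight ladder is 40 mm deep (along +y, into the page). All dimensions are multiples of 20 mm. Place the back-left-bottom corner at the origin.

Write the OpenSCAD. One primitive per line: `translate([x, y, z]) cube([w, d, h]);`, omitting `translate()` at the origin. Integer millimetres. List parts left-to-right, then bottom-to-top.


cube([40, 40, 2060]);
translate([40, 0, 400]) cube([400, 40, 40]);
translate([40, 0, 800]) cube([400, 40, 40]);
translate([40, 0, 1200]) cube([400, 40, 40]);
translate([40, 0, 1600]) cube([400, 40, 40]);
translate([440, 0, 0]) cube([40, 40, 2060]);
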